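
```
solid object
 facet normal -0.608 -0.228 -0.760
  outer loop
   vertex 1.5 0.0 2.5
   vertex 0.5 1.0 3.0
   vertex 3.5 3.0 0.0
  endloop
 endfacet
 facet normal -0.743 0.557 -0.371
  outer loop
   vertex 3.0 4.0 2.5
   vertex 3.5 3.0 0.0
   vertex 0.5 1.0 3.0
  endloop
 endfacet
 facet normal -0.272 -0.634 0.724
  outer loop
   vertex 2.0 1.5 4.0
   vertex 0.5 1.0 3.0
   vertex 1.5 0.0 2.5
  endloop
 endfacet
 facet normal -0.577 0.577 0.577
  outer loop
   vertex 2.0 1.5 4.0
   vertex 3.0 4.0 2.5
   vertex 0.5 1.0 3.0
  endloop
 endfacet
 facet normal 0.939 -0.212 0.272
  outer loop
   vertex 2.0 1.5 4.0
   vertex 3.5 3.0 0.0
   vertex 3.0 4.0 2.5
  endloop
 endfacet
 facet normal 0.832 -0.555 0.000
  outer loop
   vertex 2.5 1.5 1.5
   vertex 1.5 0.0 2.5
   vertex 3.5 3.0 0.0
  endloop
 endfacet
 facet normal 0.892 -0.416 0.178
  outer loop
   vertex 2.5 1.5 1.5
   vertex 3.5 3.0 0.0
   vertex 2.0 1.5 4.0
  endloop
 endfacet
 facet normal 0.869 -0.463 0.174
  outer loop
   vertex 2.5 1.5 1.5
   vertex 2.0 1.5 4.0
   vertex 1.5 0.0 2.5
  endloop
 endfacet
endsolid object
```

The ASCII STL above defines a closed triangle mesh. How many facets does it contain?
8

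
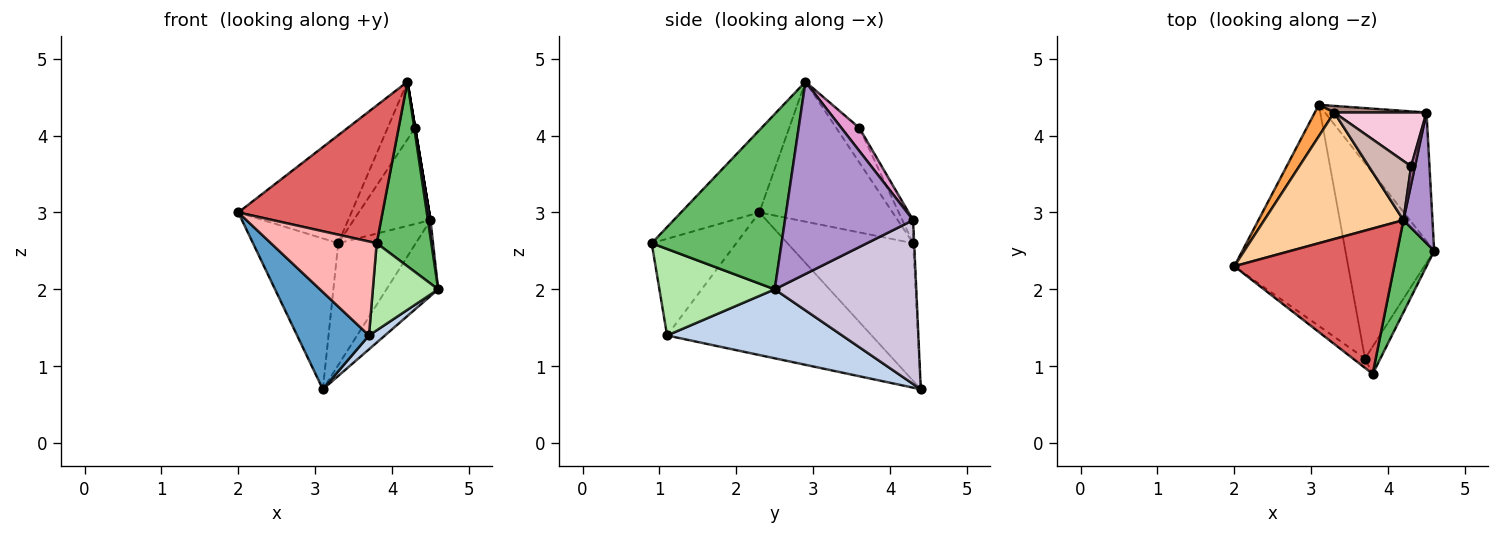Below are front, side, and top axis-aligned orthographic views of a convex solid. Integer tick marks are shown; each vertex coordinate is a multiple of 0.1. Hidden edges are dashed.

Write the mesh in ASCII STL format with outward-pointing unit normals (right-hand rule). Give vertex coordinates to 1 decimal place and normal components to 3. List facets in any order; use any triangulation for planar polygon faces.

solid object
 facet normal -0.753 -0.265 -0.602
  outer loop
   vertex 3.7 1.1 1.4
   vertex 2.0 2.3 3.0
   vertex 3.1 4.4 0.7
  endloop
 endfacet
 facet normal 0.613 -0.056 -0.788
  outer loop
   vertex 3.7 1.1 1.4
   vertex 3.1 4.4 0.7
   vertex 4.6 2.5 2.0
  endloop
 endfacet
 facet normal -0.822 0.558 0.116
  outer loop
   vertex 3.3 4.3 2.6
   vertex 3.1 4.4 0.7
   vertex 2.0 2.3 3.0
  endloop
 endfacet
 facet normal -0.607 0.516 0.604
  outer loop
   vertex 3.3 4.3 2.6
   vertex 2.0 2.3 3.0
   vertex 4.2 2.9 4.7
  endloop
 endfacet
 facet normal 0.905 -0.381 0.190
  outer loop
   vertex 3.8 0.9 2.6
   vertex 4.6 2.5 2.0
   vertex 4.2 2.9 4.7
  endloop
 endfacet
 facet normal 0.860 -0.487 -0.153
  outer loop
   vertex 3.8 0.9 2.6
   vertex 3.7 1.1 1.4
   vertex 4.6 2.5 2.0
  endloop
 endfacet
 facet normal -0.350 -0.644 0.680
  outer loop
   vertex 3.8 0.9 2.6
   vertex 4.2 2.9 4.7
   vertex 2.0 2.3 3.0
  endloop
 endfacet
 facet normal -0.623 -0.778 -0.078
  outer loop
   vertex 3.8 0.9 2.6
   vertex 2.0 2.3 3.0
   vertex 3.7 1.1 1.4
  endloop
 endfacet
 facet normal 0.989 -0.020 0.149
  outer loop
   vertex 4.5 4.3 2.9
   vertex 4.2 2.9 4.7
   vertex 4.6 2.5 2.0
  endloop
 endfacet
 facet normal 0.812 0.297 -0.503
  outer loop
   vertex 4.5 4.3 2.9
   vertex 4.6 2.5 2.0
   vertex 3.1 4.4 0.7
  endloop
 endfacet
 facet normal -0.013 0.998 0.054
  outer loop
   vertex 4.5 4.3 2.9
   vertex 3.1 4.4 0.7
   vertex 3.3 4.3 2.6
  endloop
 endfacet
 facet normal -0.506 0.602 0.618
  outer loop
   vertex 4.3 3.6 4.1
   vertex 3.3 4.3 2.6
   vertex 4.2 2.9 4.7
  endloop
 endfacet
 facet normal 0.986 0.000 0.164
  outer loop
   vertex 4.3 3.6 4.1
   vertex 4.2 2.9 4.7
   vertex 4.5 4.3 2.9
  endloop
 endfacet
 facet normal -0.121 0.866 0.485
  outer loop
   vertex 4.3 3.6 4.1
   vertex 4.5 4.3 2.9
   vertex 3.3 4.3 2.6
  endloop
 endfacet
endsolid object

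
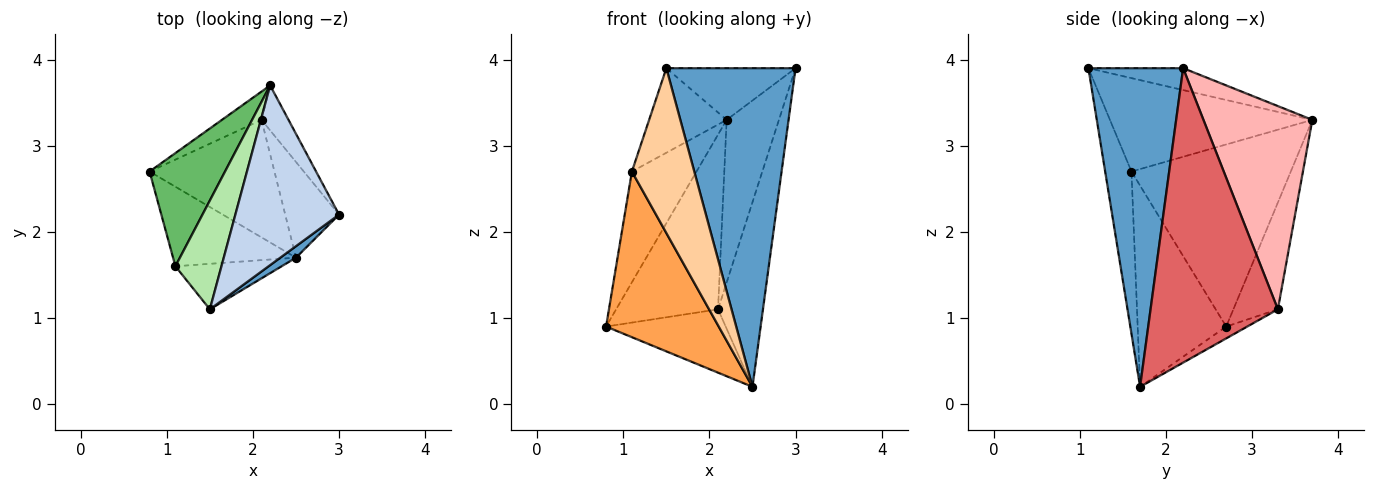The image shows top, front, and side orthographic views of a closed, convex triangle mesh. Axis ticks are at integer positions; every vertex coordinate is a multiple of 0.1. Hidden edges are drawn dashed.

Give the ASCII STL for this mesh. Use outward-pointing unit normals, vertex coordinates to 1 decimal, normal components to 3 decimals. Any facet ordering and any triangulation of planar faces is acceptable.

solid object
 facet normal 0.591 -0.806 0.029
  outer loop
   vertex 2.5 1.7 0.2
   vertex 3.0 2.2 3.9
   vertex 1.5 1.1 3.9
  endloop
 endfacet
 facet normal -0.199 0.271 0.942
  outer loop
   vertex 2.2 3.7 3.3
   vertex 1.5 1.1 3.9
   vertex 3.0 2.2 3.9
  endloop
 endfacet
 facet normal -0.578 -0.736 -0.353
  outer loop
   vertex 1.1 1.6 2.7
   vertex 0.8 2.7 0.9
   vertex 2.5 1.7 0.2
  endloop
 endfacet
 facet normal -0.377 -0.893 -0.247
  outer loop
   vertex 1.1 1.6 2.7
   vertex 2.5 1.7 0.2
   vertex 1.5 1.1 3.9
  endloop
 endfacet
 facet normal -0.865 0.351 0.359
  outer loop
   vertex 1.1 1.6 2.7
   vertex 2.2 3.7 3.3
   vertex 0.8 2.7 0.9
  endloop
 endfacet
 facet normal -0.848 0.325 0.418
  outer loop
   vertex 1.1 1.6 2.7
   vertex 1.5 1.1 3.9
   vertex 2.2 3.7 3.3
  endloop
 endfacet
 facet normal 0.929 0.328 -0.170
  outer loop
   vertex 2.1 3.3 1.1
   vertex 3.0 2.2 3.9
   vertex 2.5 1.7 0.2
  endloop
 endfacet
 facet normal 0.895 0.430 -0.119
  outer loop
   vertex 2.1 3.3 1.1
   vertex 2.2 3.7 3.3
   vertex 3.0 2.2 3.9
  endloop
 endfacet
 facet normal -0.083 0.473 -0.877
  outer loop
   vertex 2.1 3.3 1.1
   vertex 2.5 1.7 0.2
   vertex 0.8 2.7 0.9
  endloop
 endfacet
 facet normal -0.396 0.907 -0.147
  outer loop
   vertex 2.1 3.3 1.1
   vertex 0.8 2.7 0.9
   vertex 2.2 3.7 3.3
  endloop
 endfacet
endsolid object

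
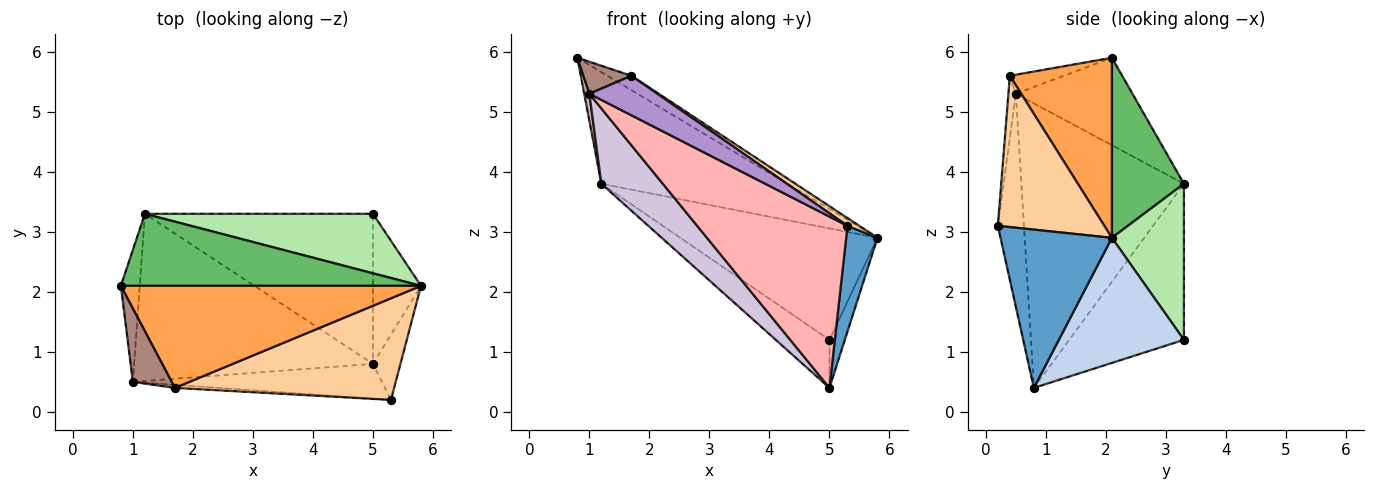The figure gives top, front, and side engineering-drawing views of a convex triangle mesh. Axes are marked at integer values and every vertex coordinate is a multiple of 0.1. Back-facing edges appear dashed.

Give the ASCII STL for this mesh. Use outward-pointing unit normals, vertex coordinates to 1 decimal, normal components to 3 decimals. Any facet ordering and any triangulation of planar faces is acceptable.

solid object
 facet normal 0.949 -0.267 -0.165
  outer loop
   vertex 5.0 0.8 0.4
   vertex 5.8 2.1 2.9
   vertex 5.3 0.2 3.1
  endloop
 endfacet
 facet normal 0.927 0.114 -0.356
  outer loop
   vertex 5.0 3.3 1.2
   vertex 5.8 2.1 2.9
   vertex 5.0 0.8 0.4
  endloop
 endfacet
 facet normal 0.511 0.120 0.851
  outer loop
   vertex 1.7 0.4 5.6
   vertex 5.8 2.1 2.9
   vertex 0.8 2.1 5.9
  endloop
 endfacet
 facet normal 0.567 -0.063 0.821
  outer loop
   vertex 1.7 0.4 5.6
   vertex 5.3 0.2 3.1
   vertex 5.8 2.1 2.9
  endloop
 endfacet
 facet normal 0.309 0.799 0.516
  outer loop
   vertex 1.2 3.3 3.8
   vertex 0.8 2.1 5.9
   vertex 5.8 2.1 2.9
  endloop
 endfacet
 facet normal 0.307 0.840 0.448
  outer loop
   vertex 1.2 3.3 3.8
   vertex 5.8 2.1 2.9
   vertex 5.0 3.3 1.2
  endloop
 endfacet
 facet normal -0.546 0.255 -0.798
  outer loop
   vertex 1.2 3.3 3.8
   vertex 5.0 3.3 1.2
   vertex 5.0 0.8 0.4
  endloop
 endfacet
 facet normal -0.168 -0.966 -0.196
  outer loop
   vertex 1.0 0.5 5.3
   vertex 5.0 0.8 0.4
   vertex 5.3 0.2 3.1
  endloop
 endfacet
 facet normal -0.109 -0.991 -0.077
  outer loop
   vertex 1.0 0.5 5.3
   vertex 5.3 0.2 3.1
   vertex 1.7 0.4 5.6
  endloop
 endfacet
 facet normal -0.736 -0.278 -0.618
  outer loop
   vertex 1.0 0.5 5.3
   vertex 1.2 3.3 3.8
   vertex 5.0 0.8 0.4
  endloop
 endfacet
 facet normal -0.410 -0.365 0.836
  outer loop
   vertex 1.0 0.5 5.3
   vertex 1.7 0.4 5.6
   vertex 0.8 2.1 5.9
  endloop
 endfacet
 facet normal -0.977 -0.043 -0.211
  outer loop
   vertex 1.0 0.5 5.3
   vertex 0.8 2.1 5.9
   vertex 1.2 3.3 3.8
  endloop
 endfacet
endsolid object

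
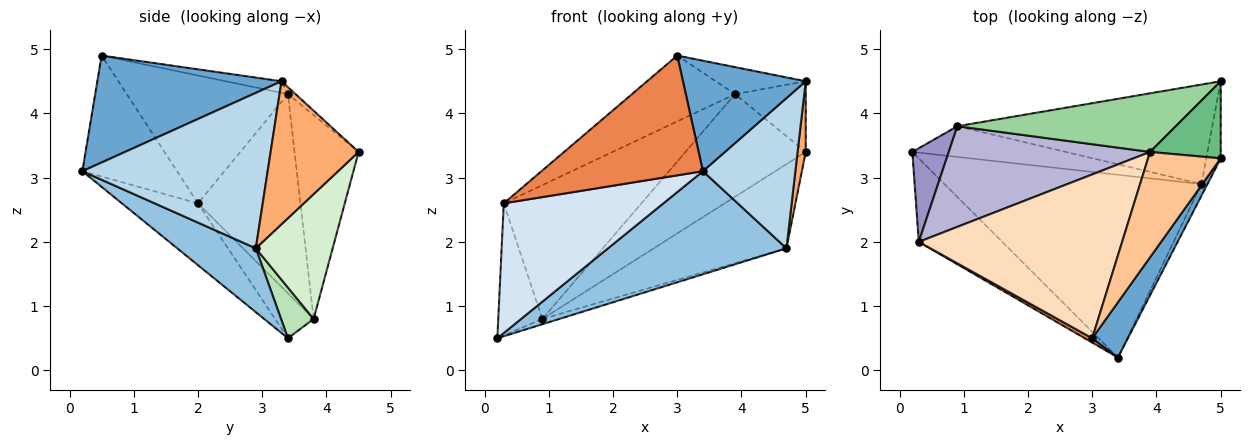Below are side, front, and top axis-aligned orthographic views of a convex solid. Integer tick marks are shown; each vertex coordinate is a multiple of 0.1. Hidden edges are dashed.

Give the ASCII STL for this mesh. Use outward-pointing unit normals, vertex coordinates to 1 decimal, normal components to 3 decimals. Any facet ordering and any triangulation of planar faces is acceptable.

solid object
 facet normal 0.802 -0.535 0.267
  outer loop
   vertex 3.0 0.5 4.9
   vertex 3.4 0.2 3.1
   vertex 5.0 3.3 4.5
  endloop
 endfacet
 facet normal 0.211 -0.480 -0.851
  outer loop
   vertex 4.7 2.9 1.9
   vertex 3.4 0.2 3.1
   vertex 0.2 3.4 0.5
  endloop
 endfacet
 facet normal 0.894 -0.446 -0.035
  outer loop
   vertex 4.7 2.9 1.9
   vertex 5.0 3.3 4.5
   vertex 3.4 0.2 3.1
  endloop
 endfacet
 facet normal -0.372 -0.780 -0.503
  outer loop
   vertex 0.3 2.0 2.6
   vertex 0.2 3.4 0.5
   vertex 3.4 0.2 3.1
  endloop
 endfacet
 facet normal -0.506 -0.862 0.031
  outer loop
   vertex 0.3 2.0 2.6
   vertex 3.4 0.2 3.1
   vertex 3.0 0.5 4.9
  endloop
 endfacet
 facet normal 0.991 -0.092 -0.100
  outer loop
   vertex 5.0 4.5 3.4
   vertex 5.0 3.3 4.5
   vertex 4.7 2.9 1.9
  endloop
 endfacet
 facet normal -0.152 0.245 0.958
  outer loop
   vertex 3.9 3.4 4.3
   vertex 3.0 0.5 4.9
   vertex 5.0 3.3 4.5
  endloop
 endfacet
 facet normal -0.504 0.322 0.802
  outer loop
   vertex 3.9 3.4 4.3
   vertex 0.3 2.0 2.6
   vertex 3.0 0.5 4.9
  endloop
 endfacet
 facet normal -0.072 0.674 0.735
  outer loop
   vertex 3.9 3.4 4.3
   vertex 5.0 3.3 4.5
   vertex 5.0 4.5 3.4
  endloop
 endfacet
 facet normal -0.420 0.788 0.450
  outer loop
   vertex 0.9 3.8 0.8
   vertex 3.9 3.4 4.3
   vertex 5.0 4.5 3.4
  endloop
 endfacet
 facet normal 0.309 0.161 -0.937
  outer loop
   vertex 0.9 3.8 0.8
   vertex 4.7 2.9 1.9
   vertex 0.2 3.4 0.5
  endloop
 endfacet
 facet normal 0.350 0.605 -0.715
  outer loop
   vertex 0.9 3.8 0.8
   vertex 5.0 4.5 3.4
   vertex 4.7 2.9 1.9
  endloop
 endfacet
 facet normal -0.581 0.664 0.470
  outer loop
   vertex 0.9 3.8 0.8
   vertex 0.2 3.4 0.5
   vertex 0.3 2.0 2.6
  endloop
 endfacet
 facet normal -0.511 0.687 0.517
  outer loop
   vertex 0.9 3.8 0.8
   vertex 0.3 2.0 2.6
   vertex 3.9 3.4 4.3
  endloop
 endfacet
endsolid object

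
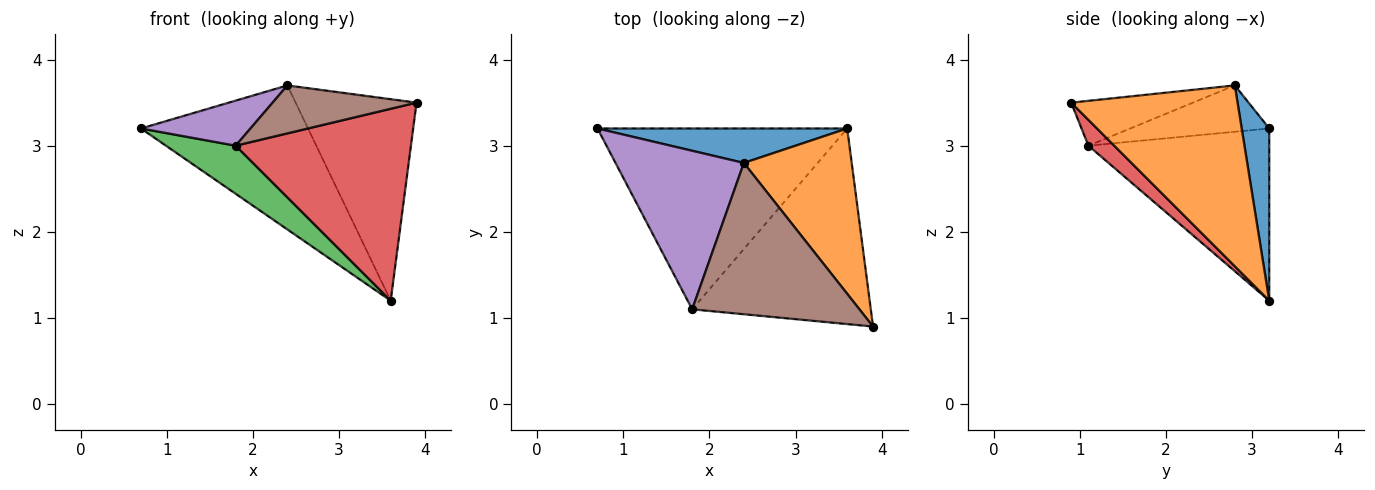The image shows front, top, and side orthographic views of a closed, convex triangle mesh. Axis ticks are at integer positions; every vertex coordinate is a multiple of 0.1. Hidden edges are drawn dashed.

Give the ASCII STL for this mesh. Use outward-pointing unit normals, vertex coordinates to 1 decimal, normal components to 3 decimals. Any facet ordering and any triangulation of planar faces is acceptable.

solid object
 facet normal 0.158 0.960 0.230
  outer loop
   vertex 2.4 2.8 3.7
   vertex 3.6 3.2 1.2
   vertex 0.7 3.2 3.2
  endloop
 endfacet
 facet normal 0.729 0.529 0.434
  outer loop
   vertex 2.4 2.8 3.7
   vertex 3.9 0.9 3.5
   vertex 3.6 3.2 1.2
  endloop
 endfacet
 facet normal -0.555 -0.214 -0.804
  outer loop
   vertex 1.8 1.1 3.0
   vertex 0.7 3.2 3.2
   vertex 3.6 3.2 1.2
  endloop
 endfacet
 facet normal 0.103 -0.697 -0.710
  outer loop
   vertex 1.8 1.1 3.0
   vertex 3.6 3.2 1.2
   vertex 3.9 0.9 3.5
  endloop
 endfacet
 facet normal -0.328 -0.258 0.909
  outer loop
   vertex 1.8 1.1 3.0
   vertex 2.4 2.8 3.7
   vertex 0.7 3.2 3.2
  endloop
 endfacet
 facet normal -0.248 -0.293 0.924
  outer loop
   vertex 1.8 1.1 3.0
   vertex 3.9 0.9 3.5
   vertex 2.4 2.8 3.7
  endloop
 endfacet
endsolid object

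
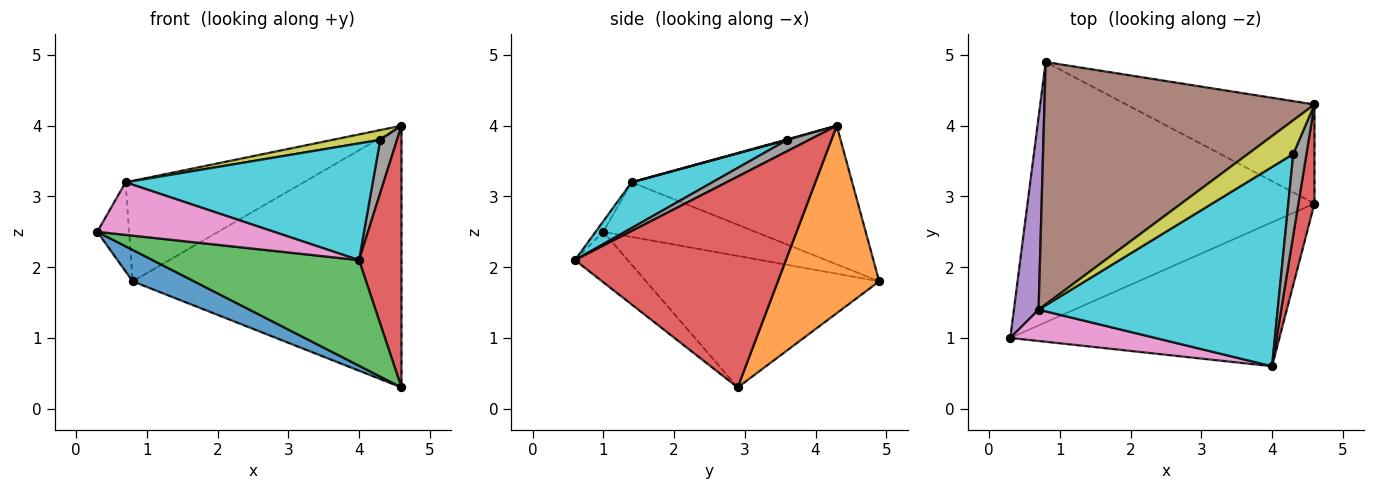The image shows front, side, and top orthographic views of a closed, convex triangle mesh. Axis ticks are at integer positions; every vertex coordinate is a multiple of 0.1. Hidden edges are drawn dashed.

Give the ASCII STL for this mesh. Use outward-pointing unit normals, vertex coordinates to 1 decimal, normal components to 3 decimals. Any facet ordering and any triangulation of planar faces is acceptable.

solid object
 facet normal -0.414 -0.109 -0.904
  outer loop
   vertex 4.6 2.9 0.3
   vertex 0.3 1.0 2.5
   vertex 0.8 4.9 1.8
  endloop
 endfacet
 facet normal 0.333 0.882 -0.334
  outer loop
   vertex 4.6 2.9 0.3
   vertex 0.8 4.9 1.8
   vertex 4.6 4.3 4.0
  endloop
 endfacet
 facet normal -0.149 -0.585 -0.797
  outer loop
   vertex 4.0 0.6 2.1
   vertex 0.3 1.0 2.5
   vertex 4.6 2.9 0.3
  endloop
 endfacet
 facet normal 0.978 -0.197 0.074
  outer loop
   vertex 4.0 0.6 2.1
   vertex 4.6 2.9 0.3
   vertex 4.6 4.3 4.0
  endloop
 endfacet
 facet normal -0.895 0.187 0.404
  outer loop
   vertex 0.7 1.4 3.2
   vertex 0.8 4.9 1.8
   vertex 0.3 1.0 2.5
  endloop
 endfacet
 facet normal -0.429 0.346 0.835
  outer loop
   vertex 0.7 1.4 3.2
   vertex 4.6 4.3 4.0
   vertex 0.8 4.9 1.8
  endloop
 endfacet
 facet normal -0.037 -0.858 0.512
  outer loop
   vertex 0.7 1.4 3.2
   vertex 0.3 1.0 2.5
   vertex 4.0 0.6 2.1
  endloop
 endfacet
 facet normal 0.582 -0.444 0.681
  outer loop
   vertex 4.3 3.6 3.8
   vertex 4.0 0.6 2.1
   vertex 4.6 4.3 4.0
  endloop
 endfacet
 facet normal 0.010 -0.279 0.960
  outer loop
   vertex 4.3 3.6 3.8
   vertex 4.6 4.3 4.0
   vertex 0.7 1.4 3.2
  endloop
 endfacet
 facet normal 0.163 -0.499 0.851
  outer loop
   vertex 4.3 3.6 3.8
   vertex 0.7 1.4 3.2
   vertex 4.0 0.6 2.1
  endloop
 endfacet
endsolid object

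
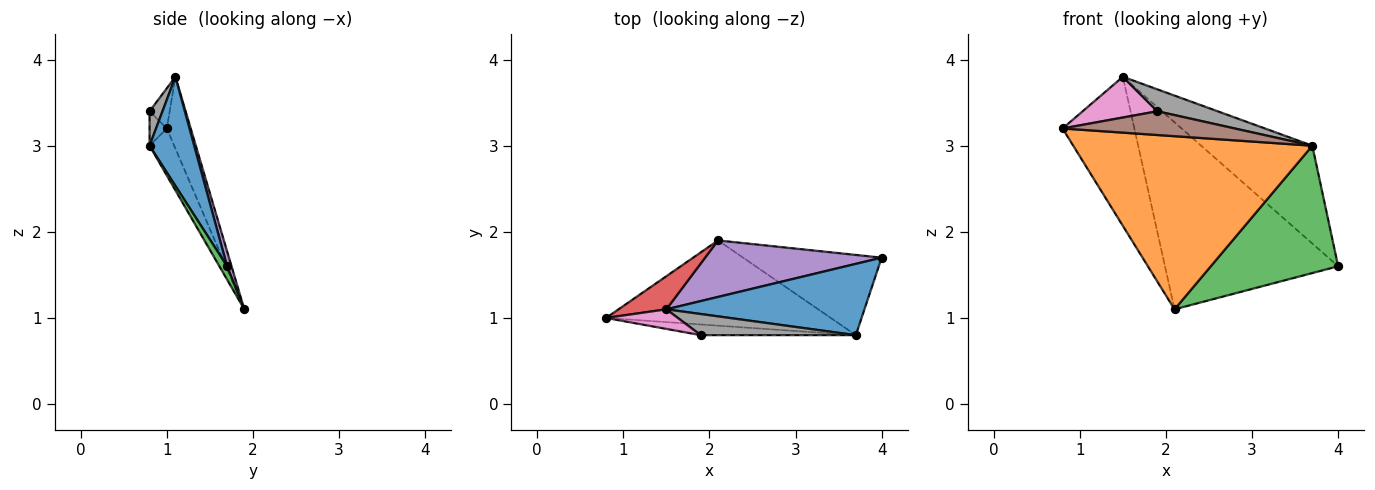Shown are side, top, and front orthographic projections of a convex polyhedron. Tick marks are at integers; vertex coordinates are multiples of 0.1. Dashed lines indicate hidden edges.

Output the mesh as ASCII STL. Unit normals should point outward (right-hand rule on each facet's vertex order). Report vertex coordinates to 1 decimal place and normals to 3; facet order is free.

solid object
 facet normal 0.309 0.769 0.560
  outer loop
   vertex 1.5 1.1 3.8
   vertex 3.7 0.8 3.0
   vertex 4.0 1.7 1.6
  endloop
 endfacet
 facet normal -0.092 -0.893 -0.440
  outer loop
   vertex 2.1 1.9 1.1
   vertex 3.7 0.8 3.0
   vertex 0.8 1.0 3.2
  endloop
 endfacet
 facet normal 0.051 -0.845 -0.532
  outer loop
   vertex 2.1 1.9 1.1
   vertex 4.0 1.7 1.6
   vertex 3.7 0.8 3.0
  endloop
 endfacet
 facet normal -0.309 0.928 0.206
  outer loop
   vertex 2.1 1.9 1.1
   vertex 0.8 1.0 3.2
   vertex 1.5 1.1 3.8
  endloop
 endfacet
 facet normal 0.025 0.957 0.289
  outer loop
   vertex 2.1 1.9 1.1
   vertex 1.5 1.1 3.8
   vertex 4.0 1.7 1.6
  endloop
 endfacet
 facet normal -0.091 -0.908 -0.409
  outer loop
   vertex 1.9 0.8 3.4
   vertex 0.8 1.0 3.2
   vertex 3.7 0.8 3.0
  endloop
 endfacet
 facet normal -0.236 -0.876 0.421
  outer loop
   vertex 1.9 0.8 3.4
   vertex 1.5 1.1 3.8
   vertex 0.8 1.0 3.2
  endloop
 endfacet
 facet normal 0.152 -0.711 0.686
  outer loop
   vertex 1.9 0.8 3.4
   vertex 3.7 0.8 3.0
   vertex 1.5 1.1 3.8
  endloop
 endfacet
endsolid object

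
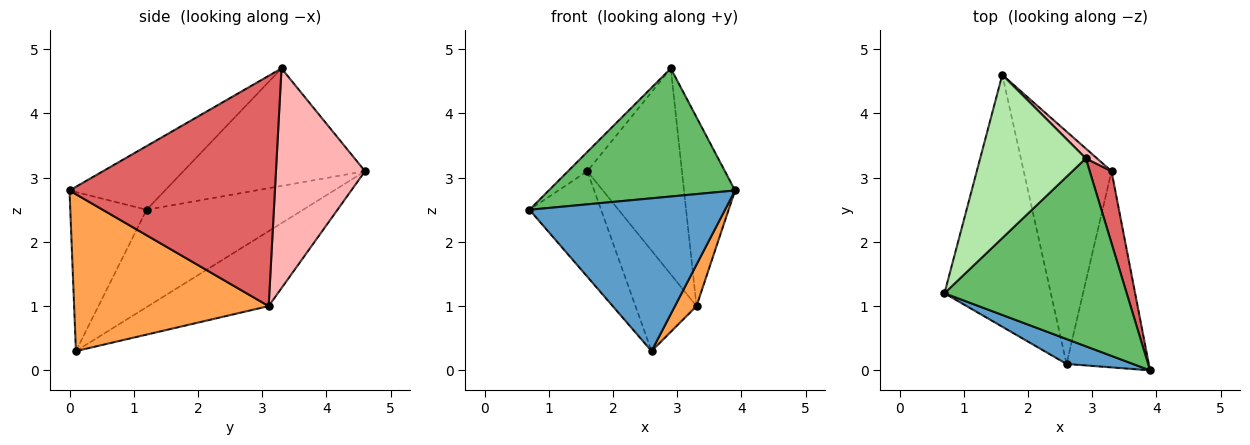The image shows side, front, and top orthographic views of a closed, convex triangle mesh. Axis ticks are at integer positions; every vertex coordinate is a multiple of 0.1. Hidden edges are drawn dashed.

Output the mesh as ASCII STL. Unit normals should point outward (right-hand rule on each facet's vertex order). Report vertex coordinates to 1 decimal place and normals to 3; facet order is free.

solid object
 facet normal -0.359 -0.921 0.150
  outer loop
   vertex 2.6 0.1 0.3
   vertex 3.9 0.0 2.8
   vertex 0.7 1.2 2.5
  endloop
 endfacet
 facet normal -0.645 0.295 -0.705
  outer loop
   vertex 2.6 0.1 0.3
   vertex 0.7 1.2 2.5
   vertex 1.6 4.6 3.1
  endloop
 endfacet
 facet normal 0.881 -0.098 -0.462
  outer loop
   vertex 3.3 3.1 1.0
   vertex 3.9 0.0 2.8
   vertex 2.6 0.1 0.3
  endloop
 endfacet
 facet normal -0.617 0.312 -0.722
  outer loop
   vertex 3.3 3.1 1.0
   vertex 2.6 0.1 0.3
   vertex 1.6 4.6 3.1
  endloop
 endfacet
 facet normal -0.277 -0.541 0.794
  outer loop
   vertex 2.9 3.3 4.7
   vertex 0.7 1.2 2.5
   vertex 3.9 0.0 2.8
  endloop
 endfacet
 facet normal -0.741 0.079 0.666
  outer loop
   vertex 2.9 3.3 4.7
   vertex 1.6 4.6 3.1
   vertex 0.7 1.2 2.5
  endloop
 endfacet
 facet normal 0.966 0.240 0.091
  outer loop
   vertex 2.9 3.3 4.7
   vertex 3.9 0.0 2.8
   vertex 3.3 3.1 1.0
  endloop
 endfacet
 facet normal 0.685 0.728 0.035
  outer loop
   vertex 2.9 3.3 4.7
   vertex 3.3 3.1 1.0
   vertex 1.6 4.6 3.1
  endloop
 endfacet
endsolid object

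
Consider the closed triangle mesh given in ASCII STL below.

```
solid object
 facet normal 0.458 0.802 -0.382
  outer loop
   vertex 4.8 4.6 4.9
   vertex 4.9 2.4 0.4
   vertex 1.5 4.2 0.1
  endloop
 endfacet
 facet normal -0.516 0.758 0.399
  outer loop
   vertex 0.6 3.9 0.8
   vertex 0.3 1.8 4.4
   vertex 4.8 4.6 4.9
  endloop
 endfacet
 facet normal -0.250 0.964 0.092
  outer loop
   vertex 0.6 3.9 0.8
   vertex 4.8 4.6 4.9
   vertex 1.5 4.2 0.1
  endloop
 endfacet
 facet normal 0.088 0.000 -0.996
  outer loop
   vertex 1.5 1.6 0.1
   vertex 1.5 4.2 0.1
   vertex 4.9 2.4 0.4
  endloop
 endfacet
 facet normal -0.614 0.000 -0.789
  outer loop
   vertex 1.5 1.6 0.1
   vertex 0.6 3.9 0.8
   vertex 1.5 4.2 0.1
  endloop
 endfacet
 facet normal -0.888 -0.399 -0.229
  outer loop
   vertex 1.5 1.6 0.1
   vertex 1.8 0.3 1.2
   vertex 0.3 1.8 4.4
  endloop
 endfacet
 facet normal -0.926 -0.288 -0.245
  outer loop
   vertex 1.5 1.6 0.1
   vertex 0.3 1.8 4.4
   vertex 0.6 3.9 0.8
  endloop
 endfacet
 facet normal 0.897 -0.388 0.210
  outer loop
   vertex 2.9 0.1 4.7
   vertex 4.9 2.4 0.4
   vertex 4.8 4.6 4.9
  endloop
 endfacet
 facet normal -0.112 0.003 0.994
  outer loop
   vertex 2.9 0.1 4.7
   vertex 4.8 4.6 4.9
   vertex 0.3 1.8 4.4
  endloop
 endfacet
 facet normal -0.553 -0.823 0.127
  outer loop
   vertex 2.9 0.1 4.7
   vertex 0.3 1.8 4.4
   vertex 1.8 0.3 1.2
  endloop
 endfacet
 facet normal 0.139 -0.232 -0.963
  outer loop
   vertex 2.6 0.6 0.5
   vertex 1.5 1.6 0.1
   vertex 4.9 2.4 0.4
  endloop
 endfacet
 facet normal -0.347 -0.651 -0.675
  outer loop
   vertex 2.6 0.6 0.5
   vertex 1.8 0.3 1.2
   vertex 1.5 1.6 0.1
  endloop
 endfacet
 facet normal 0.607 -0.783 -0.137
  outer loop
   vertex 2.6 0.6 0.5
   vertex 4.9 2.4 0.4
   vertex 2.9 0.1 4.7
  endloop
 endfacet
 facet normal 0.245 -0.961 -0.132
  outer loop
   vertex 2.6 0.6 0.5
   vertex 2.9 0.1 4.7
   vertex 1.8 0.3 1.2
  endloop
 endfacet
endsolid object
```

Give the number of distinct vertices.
9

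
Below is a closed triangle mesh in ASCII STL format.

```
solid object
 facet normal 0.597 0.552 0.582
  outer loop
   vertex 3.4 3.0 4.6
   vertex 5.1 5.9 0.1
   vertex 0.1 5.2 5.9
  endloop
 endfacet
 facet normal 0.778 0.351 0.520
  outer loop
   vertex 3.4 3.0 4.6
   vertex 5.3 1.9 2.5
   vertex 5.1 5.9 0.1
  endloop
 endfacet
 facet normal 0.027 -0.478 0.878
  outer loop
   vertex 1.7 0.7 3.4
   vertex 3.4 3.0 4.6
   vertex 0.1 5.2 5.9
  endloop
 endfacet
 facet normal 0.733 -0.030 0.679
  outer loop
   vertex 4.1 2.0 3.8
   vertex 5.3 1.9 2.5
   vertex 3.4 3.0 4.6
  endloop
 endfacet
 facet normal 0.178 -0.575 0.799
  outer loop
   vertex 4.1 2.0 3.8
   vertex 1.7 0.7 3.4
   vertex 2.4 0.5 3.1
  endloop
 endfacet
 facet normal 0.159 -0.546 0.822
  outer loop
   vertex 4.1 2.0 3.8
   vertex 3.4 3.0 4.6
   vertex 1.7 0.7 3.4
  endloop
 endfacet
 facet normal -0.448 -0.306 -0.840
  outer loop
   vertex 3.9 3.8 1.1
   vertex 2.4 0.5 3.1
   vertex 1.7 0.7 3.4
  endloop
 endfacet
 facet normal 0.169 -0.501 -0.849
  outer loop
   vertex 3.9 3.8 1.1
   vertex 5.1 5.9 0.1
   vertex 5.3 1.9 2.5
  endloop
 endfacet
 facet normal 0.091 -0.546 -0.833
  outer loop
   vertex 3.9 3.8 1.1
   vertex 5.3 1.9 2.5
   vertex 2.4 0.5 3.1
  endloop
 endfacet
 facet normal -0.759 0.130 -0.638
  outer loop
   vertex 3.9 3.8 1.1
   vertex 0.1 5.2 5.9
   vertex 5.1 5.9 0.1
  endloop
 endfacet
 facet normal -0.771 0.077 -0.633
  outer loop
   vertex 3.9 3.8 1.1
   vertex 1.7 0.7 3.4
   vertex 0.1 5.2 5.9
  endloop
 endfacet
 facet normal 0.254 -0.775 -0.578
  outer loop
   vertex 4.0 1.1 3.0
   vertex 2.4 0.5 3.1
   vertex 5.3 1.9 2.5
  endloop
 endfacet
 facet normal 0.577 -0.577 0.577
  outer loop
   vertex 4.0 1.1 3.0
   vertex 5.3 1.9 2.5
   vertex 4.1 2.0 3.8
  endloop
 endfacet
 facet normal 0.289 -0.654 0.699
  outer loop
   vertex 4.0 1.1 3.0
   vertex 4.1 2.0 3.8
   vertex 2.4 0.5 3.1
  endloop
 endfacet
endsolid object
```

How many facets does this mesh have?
14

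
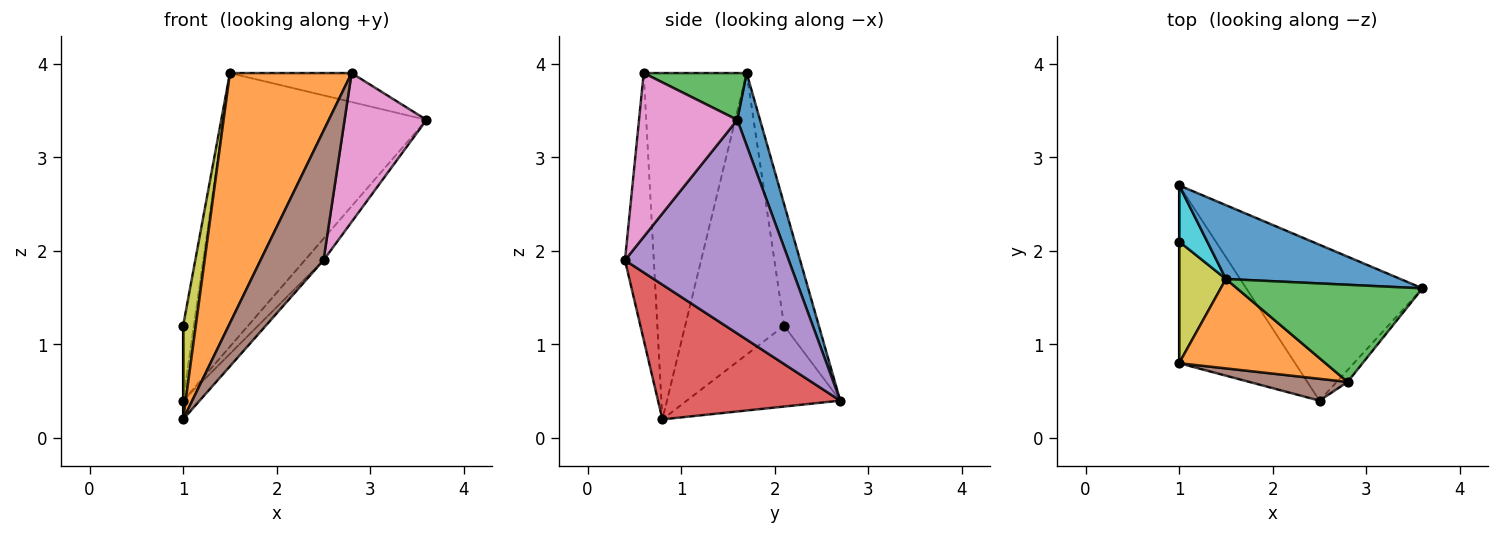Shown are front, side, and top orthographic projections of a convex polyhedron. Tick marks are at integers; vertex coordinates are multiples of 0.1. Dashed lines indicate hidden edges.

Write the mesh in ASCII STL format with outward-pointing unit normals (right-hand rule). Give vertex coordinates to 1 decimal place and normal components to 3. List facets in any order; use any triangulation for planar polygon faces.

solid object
 facet normal 0.107 0.960 0.259
  outer loop
   vertex 1.5 1.7 3.9
   vertex 3.6 1.6 3.4
   vertex 1.0 2.7 0.4
  endloop
 endfacet
 facet normal -0.623 -0.736 0.263
  outer loop
   vertex 2.8 0.6 3.9
   vertex 1.5 1.7 3.9
   vertex 1.0 0.8 0.2
  endloop
 endfacet
 facet normal 0.235 0.278 0.931
  outer loop
   vertex 2.8 0.6 3.9
   vertex 3.6 1.6 3.4
   vertex 1.5 1.7 3.9
  endloop
 endfacet
 facet normal 0.756 0.069 -0.651
  outer loop
   vertex 2.5 0.4 1.9
   vertex 1.0 0.8 0.2
   vertex 1.0 2.7 0.4
  endloop
 endfacet
 facet normal 0.768 0.088 -0.634
  outer loop
   vertex 2.5 0.4 1.9
   vertex 1.0 2.7 0.4
   vertex 3.6 1.6 3.4
  endloop
 endfacet
 facet normal -0.411 -0.899 0.152
  outer loop
   vertex 2.5 0.4 1.9
   vertex 2.8 0.6 3.9
   vertex 1.0 0.8 0.2
  endloop
 endfacet
 facet normal 0.767 -0.639 -0.051
  outer loop
   vertex 2.5 0.4 1.9
   vertex 3.6 1.6 3.4
   vertex 2.8 0.6 3.9
  endloop
 endfacet
 facet normal -1.000 0.000 0.000
  outer loop
   vertex 1.0 2.1 1.2
   vertex 1.0 2.7 0.4
   vertex 1.0 0.8 0.2
  endloop
 endfacet
 facet normal -0.979 -0.125 0.163
  outer loop
   vertex 1.0 2.1 1.2
   vertex 1.0 0.8 0.2
   vertex 1.5 1.7 3.9
  endloop
 endfacet
 facet normal -0.933 0.287 0.215
  outer loop
   vertex 1.0 2.1 1.2
   vertex 1.5 1.7 3.9
   vertex 1.0 2.7 0.4
  endloop
 endfacet
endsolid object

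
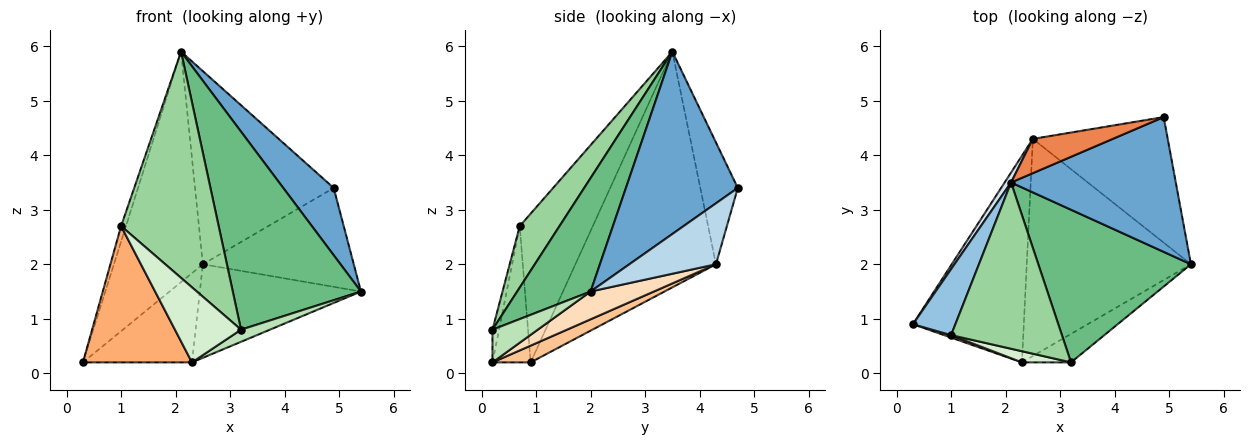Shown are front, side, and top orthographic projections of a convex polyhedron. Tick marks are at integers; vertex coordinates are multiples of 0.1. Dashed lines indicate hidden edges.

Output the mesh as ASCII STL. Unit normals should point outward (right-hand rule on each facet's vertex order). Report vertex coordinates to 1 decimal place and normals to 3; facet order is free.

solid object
 facet normal 0.704 -0.317 0.636
  outer loop
   vertex 2.1 3.5 5.9
   vertex 5.4 2.0 1.5
   vertex 4.9 4.7 3.4
  endloop
 endfacet
 facet normal -0.960 0.064 0.274
  outer loop
   vertex 1.0 0.7 2.7
   vertex 2.1 3.5 5.9
   vertex 0.3 0.9 0.2
  endloop
 endfacet
 facet normal 0.335 0.583 -0.740
  outer loop
   vertex 2.5 4.3 2.0
   vertex 4.9 4.7 3.4
   vertex 5.4 2.0 1.5
  endloop
 endfacet
 facet normal -0.845 0.535 0.023
  outer loop
   vertex 2.5 4.3 2.0
   vertex 0.3 0.9 0.2
   vertex 2.1 3.5 5.9
  endloop
 endfacet
 facet normal -0.257 0.952 0.169
  outer loop
   vertex 2.5 4.3 2.0
   vertex 2.1 3.5 5.9
   vertex 4.9 4.7 3.4
  endloop
 endfacet
 facet normal -0.330 -0.944 0.017
  outer loop
   vertex 2.3 0.2 0.2
   vertex 1.0 0.7 2.7
   vertex 0.3 0.9 0.2
  endloop
 endfacet
 facet normal 0.137 0.393 -0.909
  outer loop
   vertex 2.3 0.2 0.2
   vertex 0.3 0.9 0.2
   vertex 2.5 4.3 2.0
  endloop
 endfacet
 facet normal 0.154 0.391 -0.908
  outer loop
   vertex 2.3 0.2 0.2
   vertex 2.5 4.3 2.0
   vertex 5.4 2.0 1.5
  endloop
 endfacet
 facet normal 0.413 -0.721 0.556
  outer loop
   vertex 3.2 0.2 0.8
   vertex 5.4 2.0 1.5
   vertex 2.1 3.5 5.9
  endloop
 endfacet
 facet normal 0.312 -0.766 0.563
  outer loop
   vertex 3.2 0.2 0.8
   vertex 2.1 3.5 5.9
   vertex 1.0 0.7 2.7
  endloop
 endfacet
 facet normal 0.523 -0.334 -0.784
  outer loop
   vertex 3.2 0.2 0.8
   vertex 2.3 0.2 0.2
   vertex 5.4 2.0 1.5
  endloop
 endfacet
 facet normal -0.097 -0.984 0.146
  outer loop
   vertex 3.2 0.2 0.8
   vertex 1.0 0.7 2.7
   vertex 2.3 0.2 0.2
  endloop
 endfacet
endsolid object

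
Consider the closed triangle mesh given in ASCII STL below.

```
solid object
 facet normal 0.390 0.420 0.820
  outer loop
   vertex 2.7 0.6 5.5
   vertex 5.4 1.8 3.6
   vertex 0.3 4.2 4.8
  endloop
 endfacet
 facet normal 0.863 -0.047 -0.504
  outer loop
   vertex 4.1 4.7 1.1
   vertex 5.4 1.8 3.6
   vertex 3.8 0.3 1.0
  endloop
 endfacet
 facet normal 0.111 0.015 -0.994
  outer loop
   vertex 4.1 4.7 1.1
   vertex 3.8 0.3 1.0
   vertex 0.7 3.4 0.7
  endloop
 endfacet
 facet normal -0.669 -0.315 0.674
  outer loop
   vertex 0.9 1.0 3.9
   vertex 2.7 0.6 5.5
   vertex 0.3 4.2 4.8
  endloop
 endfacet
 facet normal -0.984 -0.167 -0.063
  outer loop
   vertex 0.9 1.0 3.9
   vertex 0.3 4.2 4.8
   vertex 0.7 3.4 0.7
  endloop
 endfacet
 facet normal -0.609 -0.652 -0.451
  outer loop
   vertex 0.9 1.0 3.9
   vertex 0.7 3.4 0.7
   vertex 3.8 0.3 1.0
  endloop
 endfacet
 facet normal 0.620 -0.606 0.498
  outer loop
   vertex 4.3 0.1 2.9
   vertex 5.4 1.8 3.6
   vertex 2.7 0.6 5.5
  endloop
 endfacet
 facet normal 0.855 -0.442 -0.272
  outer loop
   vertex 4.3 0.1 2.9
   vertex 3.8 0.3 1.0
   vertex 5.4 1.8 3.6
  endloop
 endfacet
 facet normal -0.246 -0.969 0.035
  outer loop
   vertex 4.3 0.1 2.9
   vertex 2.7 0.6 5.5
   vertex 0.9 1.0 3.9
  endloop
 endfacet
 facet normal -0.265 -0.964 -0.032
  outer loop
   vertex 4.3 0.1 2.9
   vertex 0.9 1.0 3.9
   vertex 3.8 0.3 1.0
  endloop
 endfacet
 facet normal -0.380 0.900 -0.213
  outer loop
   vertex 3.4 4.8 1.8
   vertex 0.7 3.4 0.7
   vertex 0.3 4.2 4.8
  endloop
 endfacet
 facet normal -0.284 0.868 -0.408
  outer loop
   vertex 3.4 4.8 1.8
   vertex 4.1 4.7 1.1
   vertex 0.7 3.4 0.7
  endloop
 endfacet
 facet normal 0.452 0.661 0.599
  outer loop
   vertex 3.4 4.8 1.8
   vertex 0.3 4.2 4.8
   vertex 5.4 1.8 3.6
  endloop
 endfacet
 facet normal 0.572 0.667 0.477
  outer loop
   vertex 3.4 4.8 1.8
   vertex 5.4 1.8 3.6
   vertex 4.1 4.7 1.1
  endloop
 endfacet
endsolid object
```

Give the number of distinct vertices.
9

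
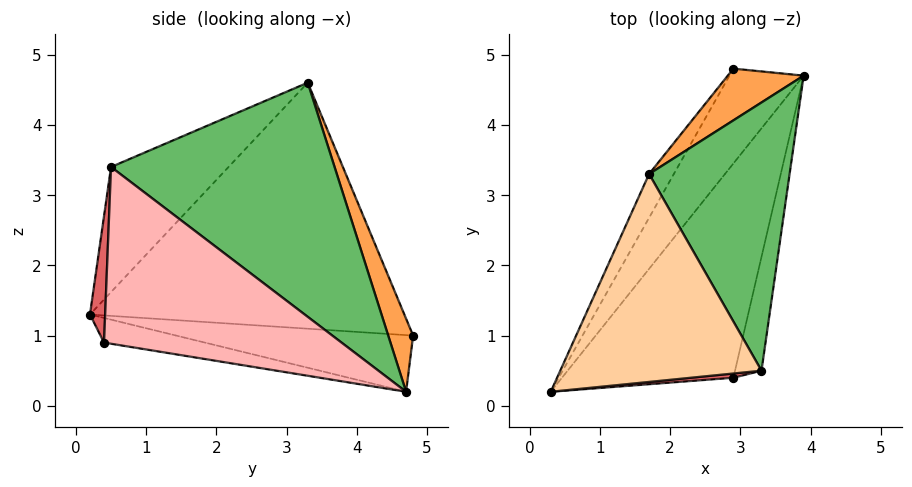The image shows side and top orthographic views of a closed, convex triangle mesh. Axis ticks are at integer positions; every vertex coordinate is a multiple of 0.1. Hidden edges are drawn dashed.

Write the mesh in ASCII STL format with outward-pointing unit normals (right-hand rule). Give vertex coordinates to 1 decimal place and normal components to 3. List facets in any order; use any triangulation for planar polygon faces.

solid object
 facet normal -0.583 0.280 -0.763
  outer loop
   vertex 2.9 4.8 1.0
   vertex 3.9 4.7 0.2
   vertex 0.3 0.2 1.3
  endloop
 endfacet
 facet normal -0.870 0.486 -0.087
  outer loop
   vertex 2.9 4.8 1.0
   vertex 0.3 0.2 1.3
   vertex 1.7 3.3 4.6
  endloop
 endfacet
 facet normal 0.450 0.761 0.467
  outer loop
   vertex 2.9 4.8 1.0
   vertex 1.7 3.3 4.6
   vertex 3.9 4.7 0.2
  endloop
 endfacet
 facet normal -0.439 -0.554 0.707
  outer loop
   vertex 3.3 0.5 3.4
   vertex 1.7 3.3 4.6
   vertex 0.3 0.2 1.3
  endloop
 endfacet
 facet normal 0.828 0.260 0.497
  outer loop
   vertex 3.3 0.5 3.4
   vertex 3.9 4.7 0.2
   vertex 1.7 3.3 4.6
  endloop
 endfacet
 facet normal -0.141 -0.127 -0.982
  outer loop
   vertex 2.9 0.4 0.9
   vertex 0.3 0.2 1.3
   vertex 3.9 4.7 0.2
  endloop
 endfacet
 facet normal 0.081 -0.996 0.027
  outer loop
   vertex 2.9 0.4 0.9
   vertex 3.3 0.5 3.4
   vertex 0.3 0.2 1.3
  endloop
 endfacet
 facet normal 0.959 -0.246 -0.144
  outer loop
   vertex 2.9 0.4 0.9
   vertex 3.9 4.7 0.2
   vertex 3.3 0.5 3.4
  endloop
 endfacet
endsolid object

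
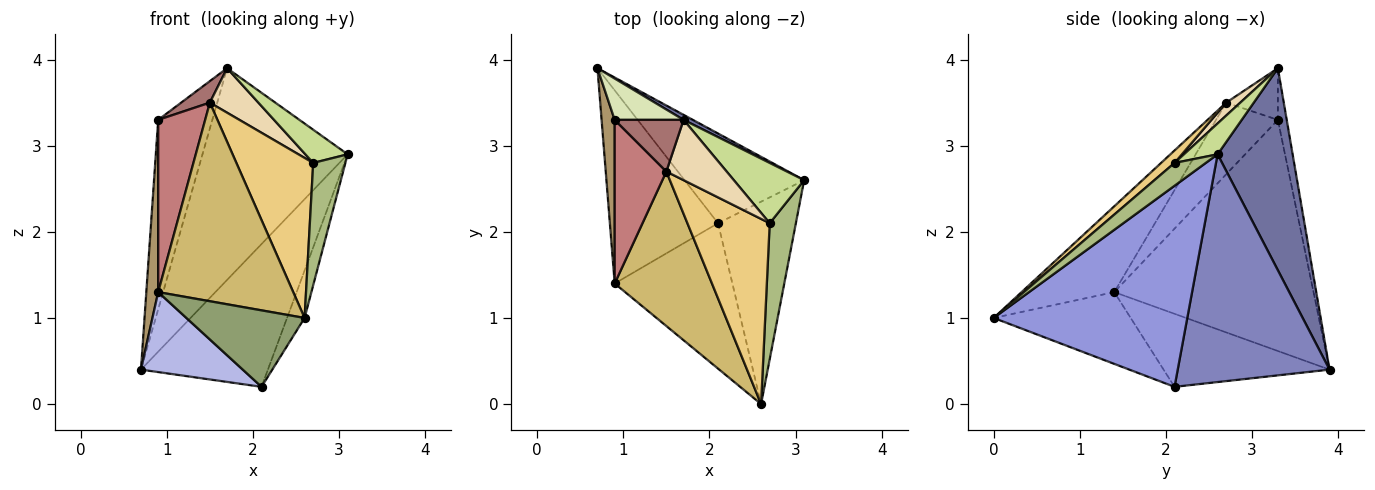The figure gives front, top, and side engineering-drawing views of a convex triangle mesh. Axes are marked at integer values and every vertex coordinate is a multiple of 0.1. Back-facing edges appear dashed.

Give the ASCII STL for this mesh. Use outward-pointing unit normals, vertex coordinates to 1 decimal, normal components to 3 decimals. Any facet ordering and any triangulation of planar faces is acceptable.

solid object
 facet normal 0.459 0.888 0.021
  outer loop
   vertex 1.7 3.3 3.9
   vertex 3.1 2.6 2.9
   vertex 0.7 3.9 0.4
  endloop
 endfacet
 facet normal 0.712 0.595 -0.374
  outer loop
   vertex 2.1 2.1 0.2
   vertex 0.7 3.9 0.4
   vertex 3.1 2.6 2.9
  endloop
 endfacet
 facet normal 0.929 0.084 -0.360
  outer loop
   vertex 2.1 2.1 0.2
   vertex 3.1 2.6 2.9
   vertex 2.6 0.0 1.0
  endloop
 endfacet
 facet normal -0.529 -0.325 -0.784
  outer loop
   vertex 2.1 2.1 0.2
   vertex 0.9 1.4 1.3
   vertex 0.7 3.9 0.4
  endloop
 endfacet
 facet normal -0.475 -0.410 -0.779
  outer loop
   vertex 2.1 2.1 0.2
   vertex 2.6 0.0 1.0
   vertex 0.9 1.4 1.3
  endloop
 endfacet
 facet normal 0.545 -0.561 0.624
  outer loop
   vertex 2.7 2.1 2.8
   vertex 2.6 0.0 1.0
   vertex 3.1 2.6 2.9
  endloop
 endfacet
 facet normal 0.359 -0.450 0.818
  outer loop
   vertex 2.7 2.1 2.8
   vertex 3.1 2.6 2.9
   vertex 1.7 3.3 3.9
  endloop
 endfacet
 facet normal -0.158 0.965 0.210
  outer loop
   vertex 0.9 3.3 3.3
   vertex 1.7 3.3 3.9
   vertex 0.7 3.9 0.4
  endloop
 endfacet
 facet normal -0.997 -0.059 0.056
  outer loop
   vertex 0.9 3.3 3.3
   vertex 0.7 3.9 0.4
   vertex 0.9 1.4 1.3
  endloop
 endfacet
 facet normal -0.476 -0.694 0.540
  outer loop
   vertex 1.5 2.7 3.5
   vertex 0.9 1.4 1.3
   vertex 2.6 0.0 1.0
  endloop
 endfacet
 facet normal 0.114 -0.650 0.752
  outer loop
   vertex 1.5 2.7 3.5
   vertex 2.6 0.0 1.0
   vertex 2.7 2.1 2.8
  endloop
 endfacet
 facet normal 0.170 -0.585 0.793
  outer loop
   vertex 1.5 2.7 3.5
   vertex 2.7 2.1 2.8
   vertex 1.7 3.3 3.9
  endloop
 endfacet
 facet normal -0.569 -0.316 0.759
  outer loop
   vertex 1.5 2.7 3.5
   vertex 1.7 3.3 3.9
   vertex 0.9 3.3 3.3
  endloop
 endfacet
 facet normal -0.690 -0.524 0.498
  outer loop
   vertex 1.5 2.7 3.5
   vertex 0.9 3.3 3.3
   vertex 0.9 1.4 1.3
  endloop
 endfacet
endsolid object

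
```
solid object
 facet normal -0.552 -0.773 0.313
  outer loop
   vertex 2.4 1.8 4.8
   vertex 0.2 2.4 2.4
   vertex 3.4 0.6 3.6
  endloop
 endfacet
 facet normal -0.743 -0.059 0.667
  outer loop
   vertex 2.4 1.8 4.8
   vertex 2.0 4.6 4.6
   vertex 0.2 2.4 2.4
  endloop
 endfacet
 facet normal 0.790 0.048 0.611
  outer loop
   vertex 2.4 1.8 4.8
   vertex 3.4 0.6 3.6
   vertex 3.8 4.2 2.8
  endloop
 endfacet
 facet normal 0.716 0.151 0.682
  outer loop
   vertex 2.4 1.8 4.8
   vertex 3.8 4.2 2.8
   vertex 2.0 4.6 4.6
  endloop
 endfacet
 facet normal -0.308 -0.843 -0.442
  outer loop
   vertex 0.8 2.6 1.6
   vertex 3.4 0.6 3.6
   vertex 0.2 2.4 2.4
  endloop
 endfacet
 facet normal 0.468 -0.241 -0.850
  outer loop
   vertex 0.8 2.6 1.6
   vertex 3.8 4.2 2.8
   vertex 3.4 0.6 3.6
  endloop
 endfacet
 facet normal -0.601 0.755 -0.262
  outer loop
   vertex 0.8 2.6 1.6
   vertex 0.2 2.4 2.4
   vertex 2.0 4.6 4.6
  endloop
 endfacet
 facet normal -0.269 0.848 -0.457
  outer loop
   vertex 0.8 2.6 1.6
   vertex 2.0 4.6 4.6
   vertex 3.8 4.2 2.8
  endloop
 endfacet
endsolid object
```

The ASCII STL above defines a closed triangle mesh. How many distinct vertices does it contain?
6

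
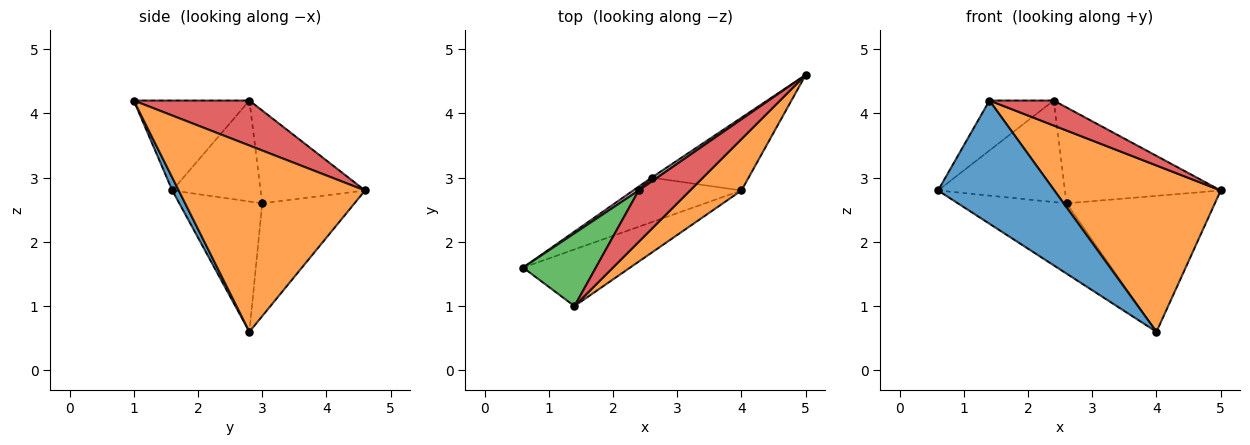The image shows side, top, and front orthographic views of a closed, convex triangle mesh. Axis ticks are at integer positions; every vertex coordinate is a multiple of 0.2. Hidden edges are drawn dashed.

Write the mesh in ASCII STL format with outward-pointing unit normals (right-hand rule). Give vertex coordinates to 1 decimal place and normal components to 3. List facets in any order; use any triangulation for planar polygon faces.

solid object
 facet normal 0.050 -0.907 -0.417
  outer loop
   vertex 4.0 2.8 0.6
   vertex 1.4 1.0 4.2
   vertex 0.6 1.6 2.8
  endloop
 endfacet
 facet normal 0.731 -0.652 0.202
  outer loop
   vertex 4.0 2.8 0.6
   vertex 5.0 4.6 2.8
   vertex 1.4 1.0 4.2
  endloop
 endfacet
 facet normal -0.714 0.396 0.578
  outer loop
   vertex 2.4 2.8 4.2
   vertex 0.6 1.6 2.8
   vertex 1.4 1.0 4.2
  endloop
 endfacet
 facet normal 0.618 -0.344 0.707
  outer loop
   vertex 2.4 2.8 4.2
   vertex 1.4 1.0 4.2
   vertex 5.0 4.6 2.8
  endloop
 endfacet
 facet normal -0.542 0.710 -0.450
  outer loop
   vertex 2.6 3.0 2.6
   vertex 4.0 2.8 0.6
   vertex 0.6 1.6 2.8
  endloop
 endfacet
 facet normal -0.481 0.773 -0.414
  outer loop
   vertex 2.6 3.0 2.6
   vertex 5.0 4.6 2.8
   vertex 4.0 2.8 0.6
  endloop
 endfacet
 facet normal -0.571 0.820 0.031
  outer loop
   vertex 2.6 3.0 2.6
   vertex 0.6 1.6 2.8
   vertex 2.4 2.8 4.2
  endloop
 endfacet
 facet normal -0.556 0.830 0.034
  outer loop
   vertex 2.6 3.0 2.6
   vertex 2.4 2.8 4.2
   vertex 5.0 4.6 2.8
  endloop
 endfacet
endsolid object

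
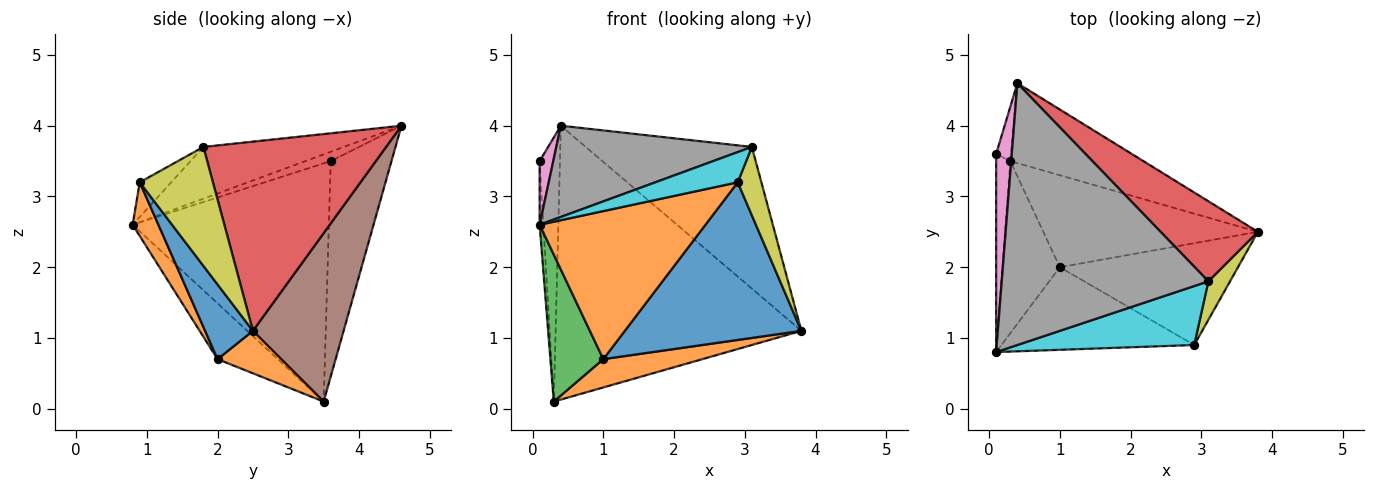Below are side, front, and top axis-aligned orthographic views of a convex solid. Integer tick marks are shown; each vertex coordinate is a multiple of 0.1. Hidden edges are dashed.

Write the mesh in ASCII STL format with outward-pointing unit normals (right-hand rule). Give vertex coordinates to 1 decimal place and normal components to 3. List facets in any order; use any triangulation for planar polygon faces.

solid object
 facet normal -0.998 0.019 -0.059
  outer loop
   vertex 0.3 3.5 0.1
   vertex 0.1 0.8 2.6
   vertex 0.1 3.6 3.5
  endloop
 endfacet
 facet normal 0.186 -0.289 -0.939
  outer loop
   vertex 1.0 2.0 0.7
   vertex 0.3 3.5 0.1
   vertex 3.8 2.5 1.1
  endloop
 endfacet
 facet normal -0.595 -0.522 -0.611
  outer loop
   vertex 1.0 2.0 0.7
   vertex 0.1 0.8 2.6
   vertex 0.3 3.5 0.1
  endloop
 endfacet
 facet normal 0.692 0.629 0.355
  outer loop
   vertex 0.4 4.6 4.0
   vertex 3.1 1.8 3.7
   vertex 3.8 2.5 1.1
  endloop
 endfacet
 facet normal -0.946 0.316 -0.065
  outer loop
   vertex 0.4 4.6 4.0
   vertex 0.3 3.5 0.1
   vertex 0.1 3.6 3.5
  endloop
 endfacet
 facet normal 0.334 0.905 -0.264
  outer loop
   vertex 0.4 4.6 4.0
   vertex 3.8 2.5 1.1
   vertex 0.3 3.5 0.1
  endloop
 endfacet
 facet normal -0.493 -0.266 0.828
  outer loop
   vertex 0.4 4.6 4.0
   vertex 0.1 3.6 3.5
   vertex 0.1 0.8 2.6
  endloop
 endfacet
 facet normal -0.230 -0.320 0.919
  outer loop
   vertex 0.4 4.6 4.0
   vertex 0.1 0.8 2.6
   vertex 3.1 1.8 3.7
  endloop
 endfacet
 facet normal 0.937 -0.303 0.171
  outer loop
   vertex 2.9 0.9 3.2
   vertex 3.8 2.5 1.1
   vertex 3.1 1.8 3.7
  endloop
 endfacet
 facet normal -0.172 -0.449 0.877
  outer loop
   vertex 2.9 0.9 3.2
   vertex 3.1 1.8 3.7
   vertex 0.1 0.8 2.6
  endloop
 endfacet
 facet normal 0.222 -0.819 -0.529
  outer loop
   vertex 2.9 0.9 3.2
   vertex 1.0 2.0 0.7
   vertex 3.8 2.5 1.1
  endloop
 endfacet
 facet normal 0.134 -0.865 -0.483
  outer loop
   vertex 2.9 0.9 3.2
   vertex 0.1 0.8 2.6
   vertex 1.0 2.0 0.7
  endloop
 endfacet
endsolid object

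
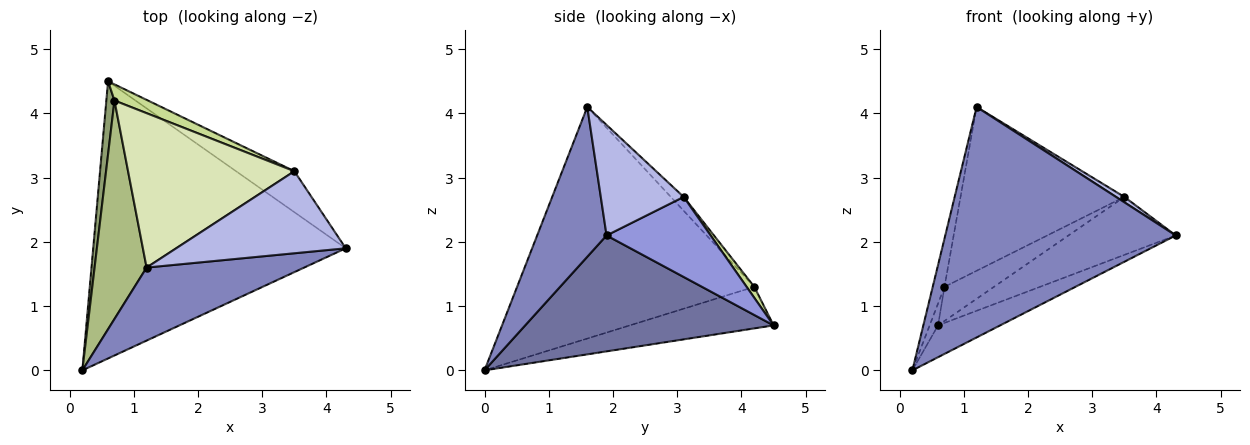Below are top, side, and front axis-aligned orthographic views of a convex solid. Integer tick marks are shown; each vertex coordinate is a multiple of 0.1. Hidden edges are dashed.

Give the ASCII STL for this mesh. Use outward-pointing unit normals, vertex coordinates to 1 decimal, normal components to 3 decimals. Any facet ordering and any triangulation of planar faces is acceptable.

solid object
 facet normal 0.415 0.104 -0.904
  outer loop
   vertex 0.6 4.5 0.7
   vertex 4.3 1.9 2.1
   vertex 0.2 0.0 0.0
  endloop
 endfacet
 facet normal 0.276 -0.916 0.290
  outer loop
   vertex 1.2 1.6 4.1
   vertex 0.2 0.0 0.0
   vertex 4.3 1.9 2.1
  endloop
 endfacet
 facet normal 0.621 0.640 -0.452
  outer loop
   vertex 3.5 3.1 2.7
   vertex 4.3 1.9 2.1
   vertex 0.6 4.5 0.7
  endloop
 endfacet
 facet normal 0.545 -0.055 0.837
  outer loop
   vertex 3.5 3.1 2.7
   vertex 1.2 1.6 4.1
   vertex 4.3 1.9 2.1
  endloop
 endfacet
 facet normal -0.980 0.057 0.192
  outer loop
   vertex 0.7 4.2 1.3
   vertex 0.6 4.5 0.7
   vertex 0.2 0.0 0.0
  endloop
 endfacet
 facet normal -0.975 0.048 0.219
  outer loop
   vertex 0.7 4.2 1.3
   vertex 0.2 0.0 0.0
   vertex 1.2 1.6 4.1
  endloop
 endfacet
 facet normal 0.139 0.895 0.424
  outer loop
   vertex 0.7 4.2 1.3
   vertex 3.5 3.1 2.7
   vertex 0.6 4.5 0.7
  endloop
 endfacet
 facet normal -0.057 0.727 0.685
  outer loop
   vertex 0.7 4.2 1.3
   vertex 1.2 1.6 4.1
   vertex 3.5 3.1 2.7
  endloop
 endfacet
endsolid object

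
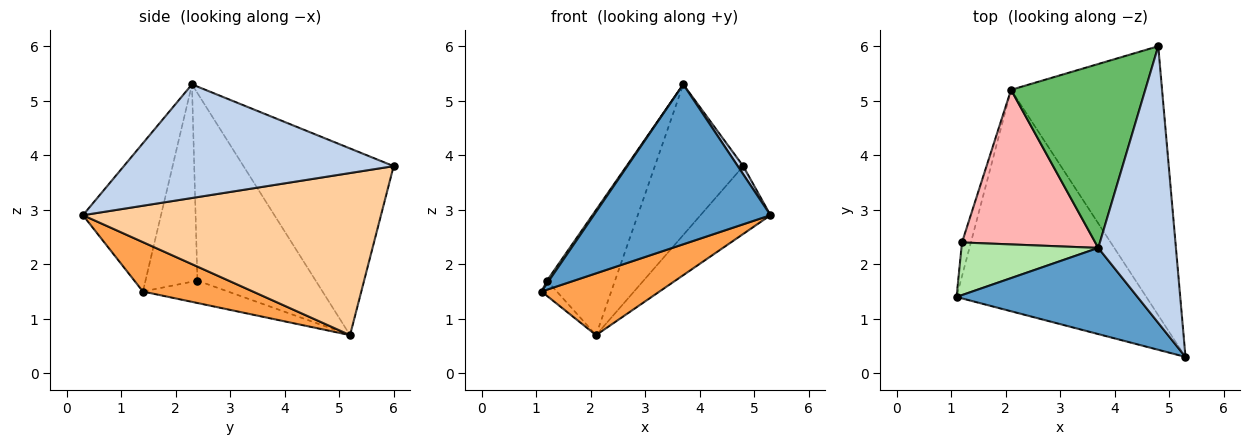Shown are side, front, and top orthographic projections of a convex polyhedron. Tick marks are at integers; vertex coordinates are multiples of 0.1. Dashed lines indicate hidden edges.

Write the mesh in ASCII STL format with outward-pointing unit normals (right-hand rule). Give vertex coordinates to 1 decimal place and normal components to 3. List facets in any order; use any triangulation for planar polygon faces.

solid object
 facet normal -0.362 -0.820 0.442
  outer loop
   vertex 3.7 2.3 5.3
   vertex 1.1 1.4 1.5
   vertex 5.3 0.3 2.9
  endloop
 endfacet
 facet normal 0.825 -0.017 0.564
  outer loop
   vertex 3.7 2.3 5.3
   vertex 5.3 0.3 2.9
   vertex 4.8 6.0 3.8
  endloop
 endfacet
 facet normal 0.243 -0.261 -0.934
  outer loop
   vertex 2.1 5.2 0.7
   vertex 5.3 0.3 2.9
   vertex 1.1 1.4 1.5
  endloop
 endfacet
 facet normal 0.721 0.169 -0.672
  outer loop
   vertex 2.1 5.2 0.7
   vertex 4.8 6.0 3.8
   vertex 5.3 0.3 2.9
  endloop
 endfacet
 facet normal -0.733 0.431 0.527
  outer loop
   vertex 2.1 5.2 0.7
   vertex 3.7 2.3 5.3
   vertex 4.8 6.0 3.8
  endloop
 endfacet
 facet normal -0.821 -0.032 0.570
  outer loop
   vertex 1.2 2.4 1.7
   vertex 1.1 1.4 1.5
   vertex 3.7 2.3 5.3
  endloop
 endfacet
 facet normal -0.917 0.165 -0.364
  outer loop
   vertex 1.2 2.4 1.7
   vertex 2.1 5.2 0.7
   vertex 1.1 1.4 1.5
  endloop
 endfacet
 facet normal -0.738 0.425 0.524
  outer loop
   vertex 1.2 2.4 1.7
   vertex 3.7 2.3 5.3
   vertex 2.1 5.2 0.7
  endloop
 endfacet
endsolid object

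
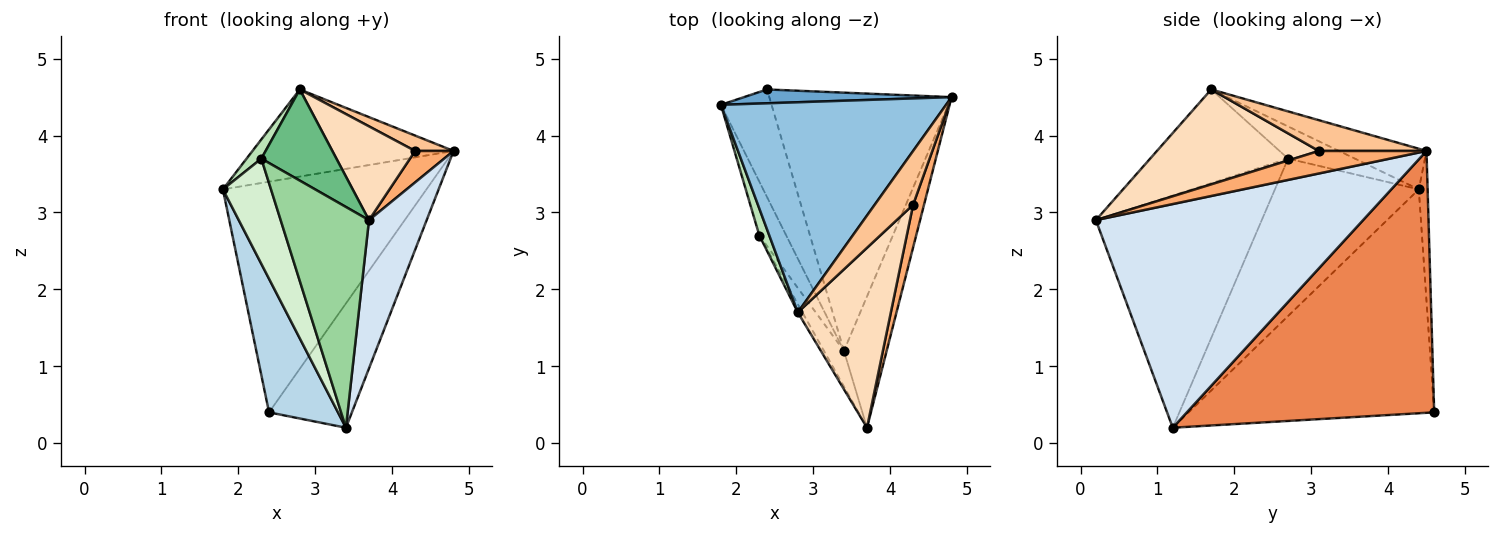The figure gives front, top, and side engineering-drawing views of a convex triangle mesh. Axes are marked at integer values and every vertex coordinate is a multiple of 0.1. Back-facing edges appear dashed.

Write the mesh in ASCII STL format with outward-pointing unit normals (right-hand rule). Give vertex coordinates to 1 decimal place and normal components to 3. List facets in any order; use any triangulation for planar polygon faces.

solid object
 facet normal -0.043 0.997 0.060
  outer loop
   vertex 2.4 4.6 0.4
   vertex 1.8 4.4 3.3
   vertex 4.8 4.5 3.8
  endloop
 endfacet
 facet normal -0.164 0.378 0.911
  outer loop
   vertex 2.8 1.7 4.6
   vertex 4.8 4.5 3.8
   vertex 1.8 4.4 3.3
  endloop
 endfacet
 facet normal -0.941 -0.264 -0.213
  outer loop
   vertex 3.4 1.2 0.2
   vertex 1.8 4.4 3.3
   vertex 2.4 4.6 0.4
  endloop
 endfacet
 facet normal 0.961 -0.207 -0.184
  outer loop
   vertex 3.4 1.2 0.2
   vertex 4.8 4.5 3.8
   vertex 3.7 0.2 2.9
  endloop
 endfacet
 facet normal 0.791 0.265 -0.551
  outer loop
   vertex 3.4 1.2 0.2
   vertex 2.4 4.6 0.4
   vertex 4.8 4.5 3.8
  endloop
 endfacet
 facet normal 0.857 -0.306 0.415
  outer loop
   vertex 4.3 3.1 3.8
   vertex 3.7 0.2 2.9
   vertex 4.8 4.5 3.8
  endloop
 endfacet
 facet normal 0.610 -0.218 0.762
  outer loop
   vertex 4.3 3.1 3.8
   vertex 4.8 4.5 3.8
   vertex 2.8 1.7 4.6
  endloop
 endfacet
 facet normal 0.671 -0.343 0.658
  outer loop
   vertex 4.3 3.1 3.8
   vertex 2.8 1.7 4.6
   vertex 3.7 0.2 2.9
  endloop
 endfacet
 facet normal -0.878 -0.478 -0.043
  outer loop
   vertex 2.3 2.7 3.7
   vertex 3.7 0.2 2.9
   vertex 2.8 1.7 4.6
  endloop
 endfacet
 facet normal -0.880 -0.469 -0.076
  outer loop
   vertex 2.3 2.7 3.7
   vertex 3.4 1.2 0.2
   vertex 3.7 0.2 2.9
  endloop
 endfacet
 facet normal -0.935 -0.207 0.289
  outer loop
   vertex 2.3 2.7 3.7
   vertex 2.8 1.7 4.6
   vertex 1.8 4.4 3.3
  endloop
 endfacet
 facet normal -0.936 -0.313 -0.160
  outer loop
   vertex 2.3 2.7 3.7
   vertex 1.8 4.4 3.3
   vertex 3.4 1.2 0.2
  endloop
 endfacet
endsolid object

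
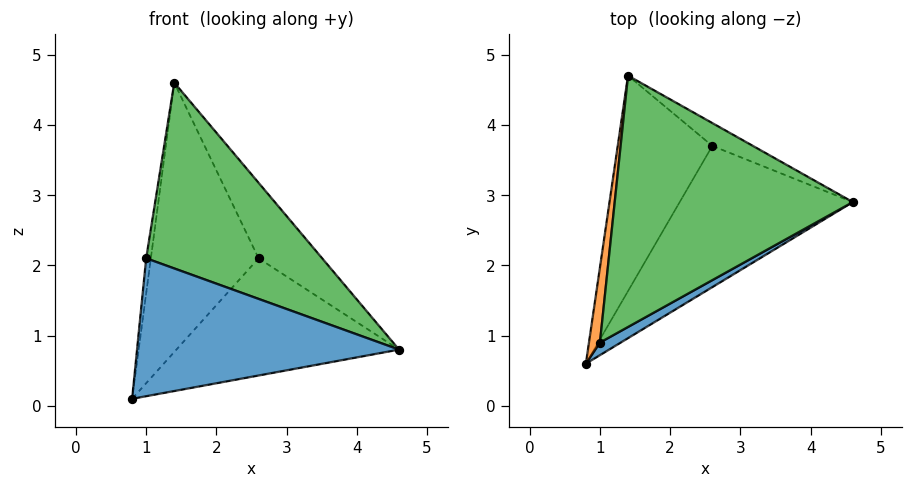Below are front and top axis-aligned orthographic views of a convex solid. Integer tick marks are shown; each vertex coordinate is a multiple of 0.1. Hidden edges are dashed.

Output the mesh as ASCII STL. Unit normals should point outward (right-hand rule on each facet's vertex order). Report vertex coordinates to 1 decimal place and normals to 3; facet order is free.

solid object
 facet normal 0.506 -0.859 0.078
  outer loop
   vertex 1.0 0.9 2.1
   vertex 0.8 0.6 0.1
   vertex 4.6 2.9 0.8
  endloop
 endfacet
 facet normal -0.995 0.044 0.093
  outer loop
   vertex 1.0 0.9 2.1
   vertex 1.4 4.7 4.6
   vertex 0.8 0.6 0.1
  endloop
 endfacet
 facet normal 0.527 -0.505 0.683
  outer loop
   vertex 1.0 0.9 2.1
   vertex 4.6 2.9 0.8
   vertex 1.4 4.7 4.6
  endloop
 endfacet
 facet normal -0.238 0.620 -0.747
  outer loop
   vertex 2.6 3.7 2.1
   vertex 4.6 2.9 0.8
   vertex 0.8 0.6 0.1
  endloop
 endfacet
 facet normal -0.545 0.654 -0.524
  outer loop
   vertex 2.6 3.7 2.1
   vertex 0.8 0.6 0.1
   vertex 1.4 4.7 4.6
  endloop
 endfacet
 facet normal 0.191 0.940 -0.284
  outer loop
   vertex 2.6 3.7 2.1
   vertex 1.4 4.7 4.6
   vertex 4.6 2.9 0.8
  endloop
 endfacet
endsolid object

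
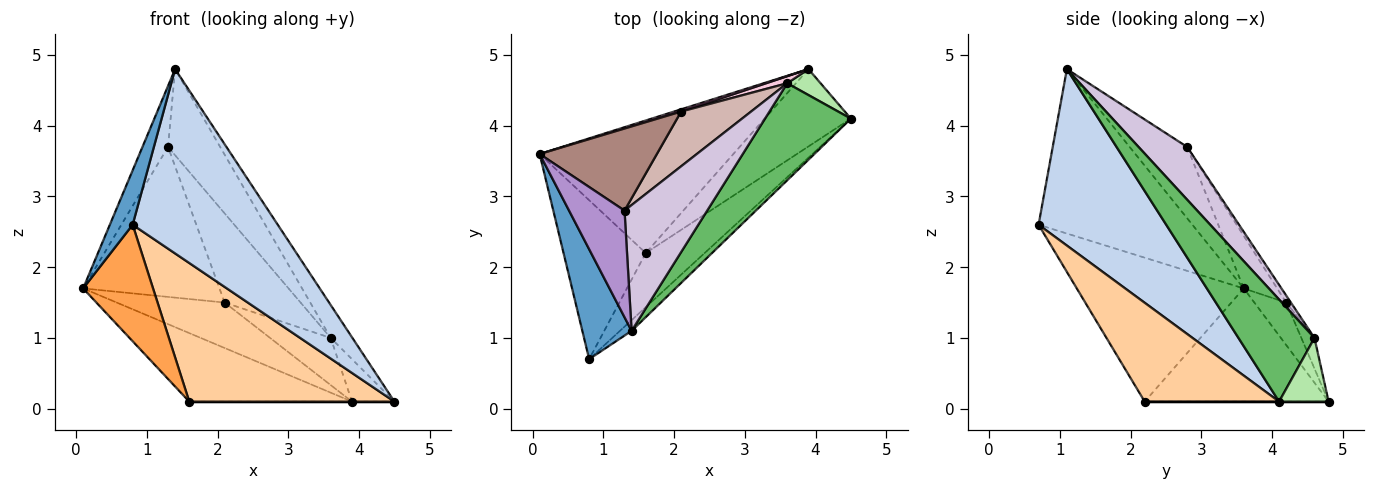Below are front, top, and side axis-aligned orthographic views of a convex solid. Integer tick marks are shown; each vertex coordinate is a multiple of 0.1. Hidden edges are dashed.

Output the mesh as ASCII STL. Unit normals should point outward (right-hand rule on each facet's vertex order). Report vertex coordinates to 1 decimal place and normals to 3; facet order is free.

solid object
 facet normal -0.948 -0.141 0.284
  outer loop
   vertex 1.4 1.1 4.8
   vertex 0.1 3.6 1.7
   vertex 0.8 0.7 2.6
  endloop
 endfacet
 facet normal 0.660 -0.750 -0.044
  outer loop
   vertex 1.4 1.1 4.8
   vertex 0.8 0.7 2.6
   vertex 4.5 4.1 0.1
  endloop
 endfacet
 facet normal -0.816 -0.342 -0.466
  outer loop
   vertex 1.6 2.2 0.1
   vertex 0.8 0.7 2.6
   vertex 0.1 3.6 1.7
  endloop
 endfacet
 facet normal 0.521 -0.795 -0.310
  outer loop
   vertex 1.6 2.2 0.1
   vertex 4.5 4.1 0.1
   vertex 0.8 0.7 2.6
  endloop
 endfacet
 facet normal 0.748 0.213 0.629
  outer loop
   vertex 3.6 4.6 1.0
   vertex 1.4 1.1 4.8
   vertex 4.5 4.1 0.1
  endloop
 endfacet
 facet normal 0.706 0.605 0.370
  outer loop
   vertex 3.9 4.8 0.1
   vertex 3.6 4.6 1.0
   vertex 4.5 4.1 0.1
  endloop
 endfacet
 facet normal -0.461 0.408 -0.788
  outer loop
   vertex 3.9 4.8 0.1
   vertex 1.6 2.2 0.1
   vertex 0.1 3.6 1.7
  endloop
 endfacet
 facet normal 0.000 0.000 -1.000
  outer loop
   vertex 3.9 4.8 0.1
   vertex 4.5 4.1 0.1
   vertex 1.6 2.2 0.1
  endloop
 endfacet
 facet normal -0.745 0.331 0.579
  outer loop
   vertex 1.3 2.8 3.7
   vertex 0.1 3.6 1.7
   vertex 1.4 1.1 4.8
  endloop
 endfacet
 facet normal 0.466 0.500 0.730
  outer loop
   vertex 1.3 2.8 3.7
   vertex 1.4 1.1 4.8
   vertex 3.6 4.6 1.0
  endloop
 endfacet
 facet normal -0.210 0.858 0.469
  outer loop
   vertex 2.1 4.2 1.5
   vertex 0.1 3.6 1.7
   vertex 1.3 2.8 3.7
  endloop
 endfacet
 facet normal -0.053 0.851 0.522
  outer loop
   vertex 2.1 4.2 1.5
   vertex 1.3 2.8 3.7
   vertex 3.6 4.6 1.0
  endloop
 endfacet
 facet normal -0.283 0.958 0.047
  outer loop
   vertex 2.1 4.2 1.5
   vertex 3.9 4.8 0.1
   vertex 0.1 3.6 1.7
  endloop
 endfacet
 facet normal -0.210 0.967 0.145
  outer loop
   vertex 2.1 4.2 1.5
   vertex 3.6 4.6 1.0
   vertex 3.9 4.8 0.1
  endloop
 endfacet
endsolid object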